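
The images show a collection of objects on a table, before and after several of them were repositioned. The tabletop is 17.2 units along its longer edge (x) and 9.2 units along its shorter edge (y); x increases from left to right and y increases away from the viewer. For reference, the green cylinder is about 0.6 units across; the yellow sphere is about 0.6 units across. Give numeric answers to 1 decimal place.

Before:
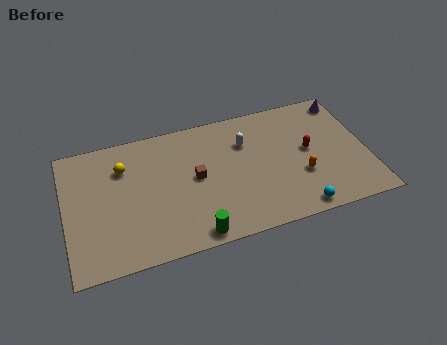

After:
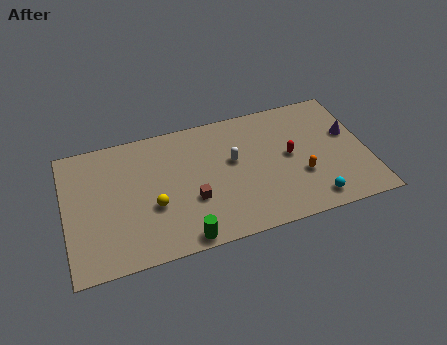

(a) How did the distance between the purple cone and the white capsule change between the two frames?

+0.5

The distance was about 6.2 in the first image and 6.7 in the second, so they moved 0.5 units further apart.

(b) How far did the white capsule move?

1.4

The white capsule was near (10.4, 6.5) before and (9.6, 5.4) after, so it travelled √(0.8² + 1.1²) ≈ 1.4 units.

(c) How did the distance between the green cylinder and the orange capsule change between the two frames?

+0.6

The distance was about 6.7 in the first image and 7.3 in the second, so they moved 0.6 units further apart.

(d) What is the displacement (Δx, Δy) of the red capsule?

(-1.1, -0.1)

The red capsule was at about (13.9, 4.9) and moved to about (12.8, 4.8).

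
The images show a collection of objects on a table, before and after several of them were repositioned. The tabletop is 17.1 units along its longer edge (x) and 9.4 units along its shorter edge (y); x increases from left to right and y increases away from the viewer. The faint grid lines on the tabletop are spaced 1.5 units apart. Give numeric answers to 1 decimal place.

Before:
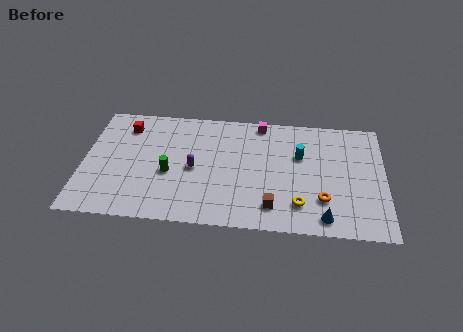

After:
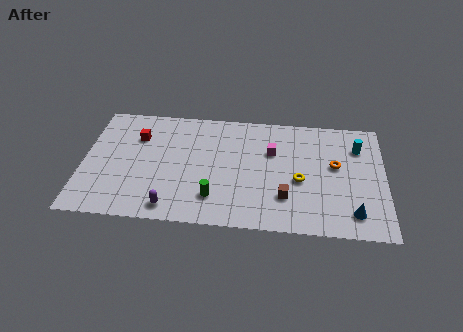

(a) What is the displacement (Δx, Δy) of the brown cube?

(0.7, 0.8)

The brown cube was at about (10.8, 1.8) and moved to about (11.5, 2.6).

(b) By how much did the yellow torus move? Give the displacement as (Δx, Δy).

(0.0, 1.9)

From the two frames, the yellow torus sits at roughly (12.3, 2.1) before and (12.3, 4.0) after.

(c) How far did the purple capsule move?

3.4

The purple capsule was near (6.3, 4.4) before and (5.1, 1.2) after, so it travelled √(1.2² + 3.2²) ≈ 3.4 units.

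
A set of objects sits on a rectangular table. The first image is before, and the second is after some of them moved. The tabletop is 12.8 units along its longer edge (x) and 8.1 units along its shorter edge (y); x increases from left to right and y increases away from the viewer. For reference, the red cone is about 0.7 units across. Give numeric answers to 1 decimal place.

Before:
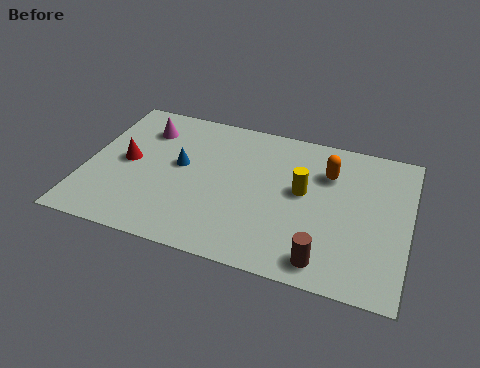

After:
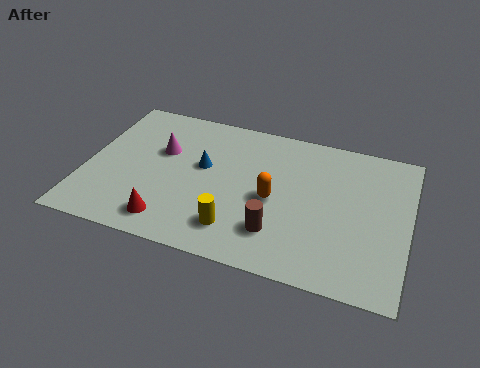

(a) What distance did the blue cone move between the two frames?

0.9

The blue cone moved from about (3.7, 4.5) to (4.6, 4.7), a distance of √(0.9² + 0.2²) ≈ 0.9.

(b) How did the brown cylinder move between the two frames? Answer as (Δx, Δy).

(-1.9, 0.9)

The brown cylinder started near (9.7, 1.1) and ended near (7.8, 2.0).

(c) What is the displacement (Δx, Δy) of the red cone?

(2.0, -2.8)

The red cone was at about (1.6, 4.1) and moved to about (3.6, 1.3).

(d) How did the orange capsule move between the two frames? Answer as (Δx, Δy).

(-2.0, -2.1)

The orange capsule started near (9.5, 5.8) and ended near (7.5, 3.7).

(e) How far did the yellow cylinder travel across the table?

3.7

The yellow cylinder moved from about (8.6, 4.5) to (6.2, 1.7), a distance of √(2.4² + 2.8²) ≈ 3.7.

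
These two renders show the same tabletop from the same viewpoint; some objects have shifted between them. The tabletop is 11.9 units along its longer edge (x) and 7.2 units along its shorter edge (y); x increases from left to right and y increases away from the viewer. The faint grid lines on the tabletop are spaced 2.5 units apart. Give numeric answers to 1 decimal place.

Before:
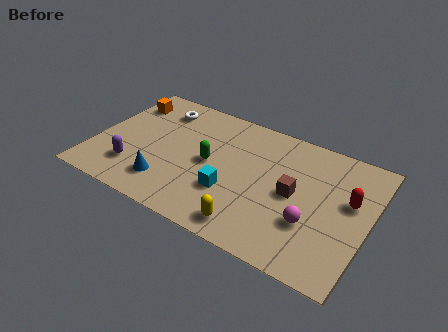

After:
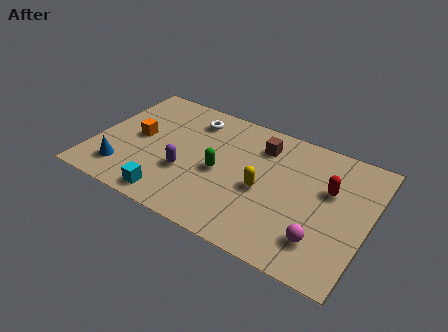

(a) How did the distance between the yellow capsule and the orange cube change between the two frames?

-2.2

The distance was about 7.8 in the first image and 5.6 in the second, so they moved 2.2 units closer together.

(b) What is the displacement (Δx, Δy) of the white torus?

(1.5, 0.0)

The white torus started near (2.4, 5.8) and ended near (3.9, 5.8).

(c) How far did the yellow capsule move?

2.2

From (7.2, 1.0) to (7.4, 3.2), the yellow capsule covered √(0.2² + 2.2²) ≈ 2.2 units.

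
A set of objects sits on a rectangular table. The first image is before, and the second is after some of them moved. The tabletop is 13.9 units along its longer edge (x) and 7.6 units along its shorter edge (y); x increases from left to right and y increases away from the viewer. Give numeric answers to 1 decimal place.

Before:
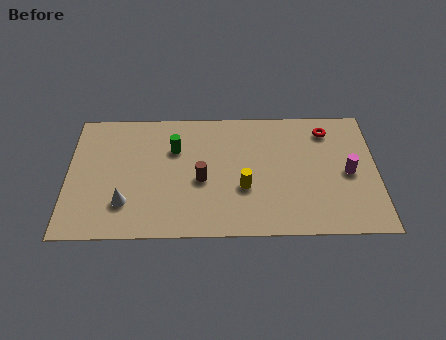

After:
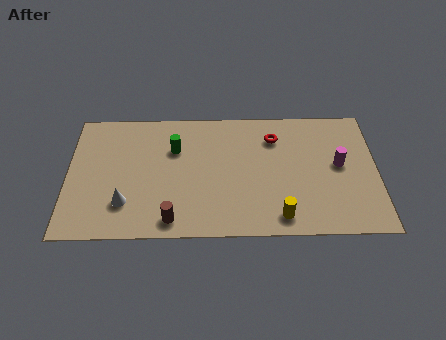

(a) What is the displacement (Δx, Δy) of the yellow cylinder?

(1.6, -1.7)

The yellow cylinder started near (7.9, 2.8) and ended near (9.5, 1.1).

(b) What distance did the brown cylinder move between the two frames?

2.6

From (6.0, 3.3) to (4.7, 1.0), the brown cylinder covered √(1.3² + 2.3²) ≈ 2.6 units.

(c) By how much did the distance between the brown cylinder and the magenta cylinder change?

+1.5

They were about 6.6 units apart before and 8.1 after — 1.5 units further apart.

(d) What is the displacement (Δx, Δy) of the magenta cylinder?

(-0.4, 0.5)

The magenta cylinder started near (12.6, 3.6) and ended near (12.2, 4.1).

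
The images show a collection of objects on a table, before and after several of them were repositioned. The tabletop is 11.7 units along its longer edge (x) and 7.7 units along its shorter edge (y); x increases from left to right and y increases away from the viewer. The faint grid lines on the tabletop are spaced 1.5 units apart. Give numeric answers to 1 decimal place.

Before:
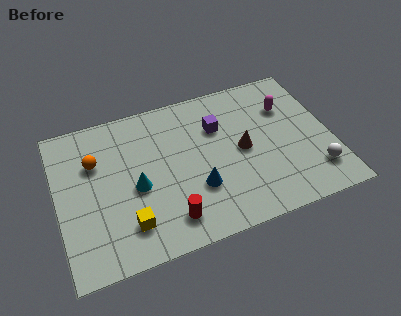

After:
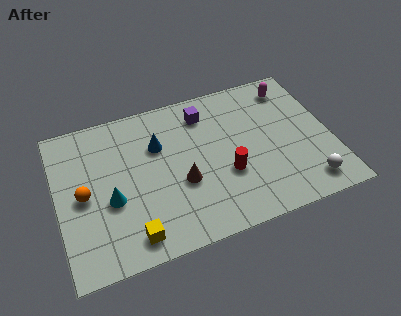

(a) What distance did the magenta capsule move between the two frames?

1.0

From (10.0, 5.4) to (10.3, 6.4), the magenta capsule covered √(0.3² + 1.0²) ≈ 1.0 units.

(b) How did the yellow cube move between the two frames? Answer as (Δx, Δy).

(0.1, -0.6)

From the two frames, the yellow cube sits at roughly (2.8, 1.7) before and (2.9, 1.1) after.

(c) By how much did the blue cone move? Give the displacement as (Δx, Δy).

(-1.4, 2.7)

From the two frames, the blue cone sits at roughly (5.8, 2.5) before and (4.4, 5.2) after.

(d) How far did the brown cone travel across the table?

2.8

From (7.9, 3.8) to (5.2, 3.0), the brown cone covered √(2.7² + 0.8²) ≈ 2.8 units.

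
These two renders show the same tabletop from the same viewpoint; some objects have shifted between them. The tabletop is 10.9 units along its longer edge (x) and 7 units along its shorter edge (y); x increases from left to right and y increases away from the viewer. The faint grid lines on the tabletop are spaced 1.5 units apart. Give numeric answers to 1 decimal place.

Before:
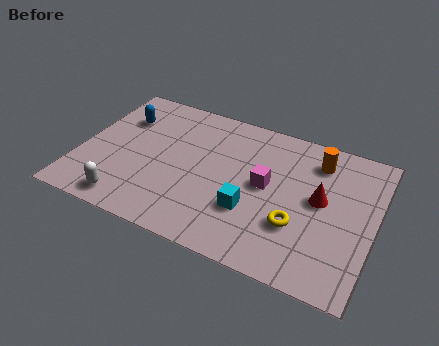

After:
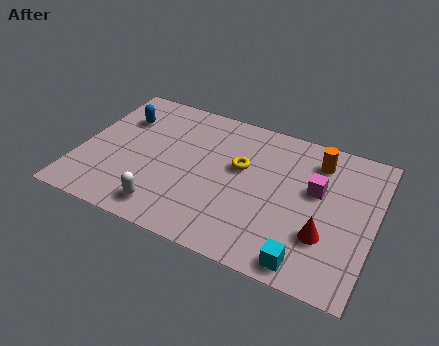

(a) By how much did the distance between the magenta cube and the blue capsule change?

+1.7

The distance was about 5.7 in the first image and 7.4 in the second, so they moved 1.7 units further apart.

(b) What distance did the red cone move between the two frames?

1.6

The red cone moved from about (8.9, 3.8) to (9.2, 2.2), a distance of √(0.3² + 1.6²) ≈ 1.6.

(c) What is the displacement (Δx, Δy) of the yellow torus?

(-2.3, 1.9)

The yellow torus was at about (8.2, 2.3) and moved to about (5.9, 4.2).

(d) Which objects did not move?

the blue capsule and the orange cylinder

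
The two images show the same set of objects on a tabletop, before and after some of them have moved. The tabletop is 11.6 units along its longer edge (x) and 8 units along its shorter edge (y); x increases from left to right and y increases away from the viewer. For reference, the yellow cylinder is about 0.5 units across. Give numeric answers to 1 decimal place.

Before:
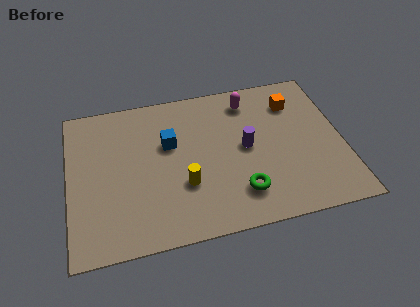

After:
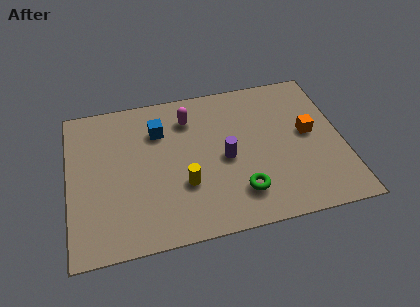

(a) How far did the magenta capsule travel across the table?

2.6

The magenta capsule moved from about (7.8, 6.6) to (5.2, 6.2), a distance of √(2.6² + 0.4²) ≈ 2.6.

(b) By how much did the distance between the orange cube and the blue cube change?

+1.0

Before: roughly 5.5 units apart; after: 6.5. That's 1.0 units further apart.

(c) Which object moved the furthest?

the magenta capsule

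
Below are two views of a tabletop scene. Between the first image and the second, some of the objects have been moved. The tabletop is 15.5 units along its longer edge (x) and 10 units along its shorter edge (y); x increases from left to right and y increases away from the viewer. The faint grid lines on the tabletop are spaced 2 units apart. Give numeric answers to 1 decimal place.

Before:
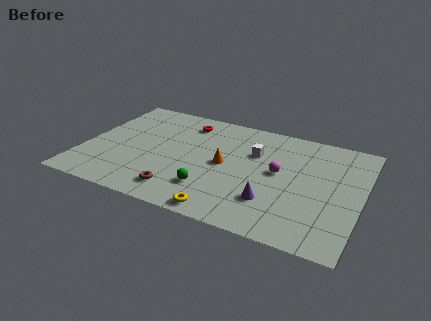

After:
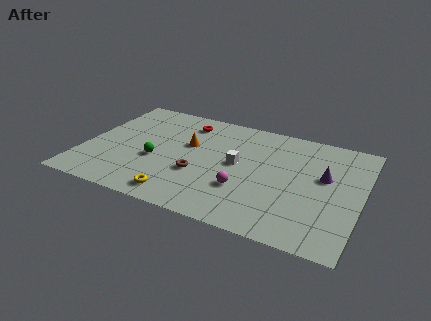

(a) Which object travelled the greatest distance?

the purple cone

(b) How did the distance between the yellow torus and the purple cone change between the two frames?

+5.9

The distance was about 3.0 in the first image and 8.9 in the second, so they moved 5.9 units further apart.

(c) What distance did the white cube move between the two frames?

1.6

The white cube moved from about (9.4, 6.7) to (8.6, 5.3), a distance of √(0.8² + 1.4²) ≈ 1.6.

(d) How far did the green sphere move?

3.6

From (7.4, 2.5) to (4.1, 4.0), the green sphere covered √(3.3² + 1.5²) ≈ 3.6 units.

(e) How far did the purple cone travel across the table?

4.1

The purple cone moved from about (10.8, 2.7) to (13.4, 5.9), a distance of √(2.6² + 3.2²) ≈ 4.1.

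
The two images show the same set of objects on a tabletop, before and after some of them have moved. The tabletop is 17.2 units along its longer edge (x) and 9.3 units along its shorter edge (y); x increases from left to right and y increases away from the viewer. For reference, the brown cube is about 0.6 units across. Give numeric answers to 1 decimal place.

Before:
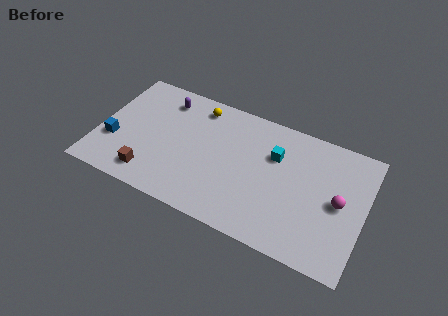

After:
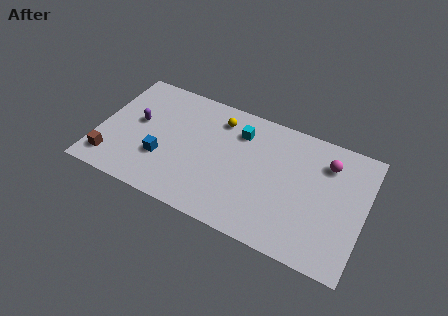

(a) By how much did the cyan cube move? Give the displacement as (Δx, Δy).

(-2.4, 0.8)

The cyan cube started near (11.3, 6.3) and ended near (8.9, 7.1).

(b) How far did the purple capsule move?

2.8

From (3.9, 7.6) to (2.4, 5.2), the purple capsule covered √(1.5² + 2.4²) ≈ 2.8 units.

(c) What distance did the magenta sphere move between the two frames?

2.7

The magenta sphere was near (15.6, 4.6) before and (14.6, 7.1) after, so it travelled √(1.0² + 2.5²) ≈ 2.7 units.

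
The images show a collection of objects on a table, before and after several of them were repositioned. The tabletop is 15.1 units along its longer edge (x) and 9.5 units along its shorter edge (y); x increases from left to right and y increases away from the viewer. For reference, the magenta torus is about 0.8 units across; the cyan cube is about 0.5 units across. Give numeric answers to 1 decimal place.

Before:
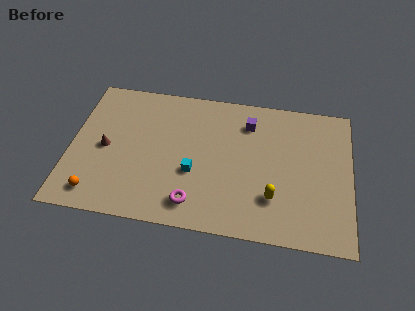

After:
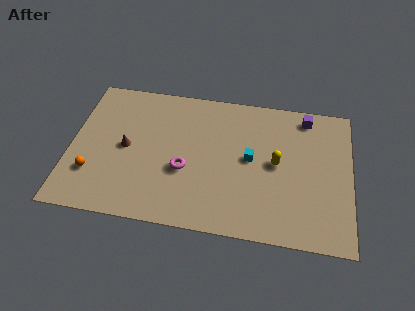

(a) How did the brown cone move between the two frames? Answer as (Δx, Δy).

(1.1, 0.2)

The brown cone started near (1.9, 4.5) and ended near (3.0, 4.7).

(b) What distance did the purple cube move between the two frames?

3.2

From (9.5, 7.4) to (12.6, 8.3), the purple cube covered √(3.1² + 0.9²) ≈ 3.2 units.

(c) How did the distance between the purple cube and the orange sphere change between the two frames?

+2.7

Before: roughly 9.9 units apart; after: 12.6. That's 2.7 units further apart.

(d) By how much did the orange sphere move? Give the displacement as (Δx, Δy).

(-0.3, 1.3)

The orange sphere started near (1.6, 1.4) and ended near (1.3, 2.7).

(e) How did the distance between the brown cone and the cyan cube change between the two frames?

+1.8

They were about 4.9 units apart before and 6.7 after — 1.8 units further apart.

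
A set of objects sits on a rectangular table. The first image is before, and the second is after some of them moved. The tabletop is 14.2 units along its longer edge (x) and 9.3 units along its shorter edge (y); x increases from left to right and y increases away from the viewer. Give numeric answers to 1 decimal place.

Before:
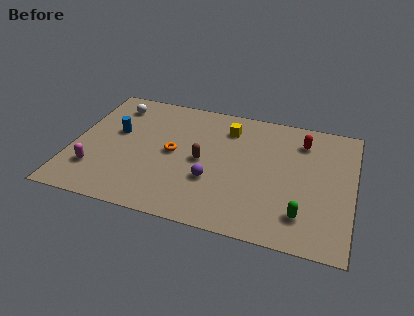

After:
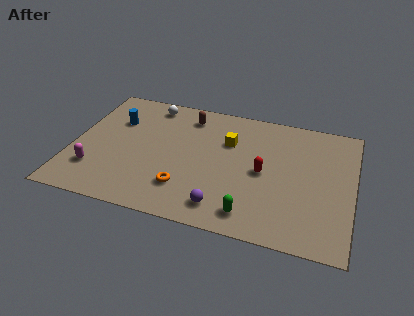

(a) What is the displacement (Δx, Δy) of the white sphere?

(1.8, 0.5)

The white sphere started near (1.8, 7.6) and ended near (3.6, 8.1).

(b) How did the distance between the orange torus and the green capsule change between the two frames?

-3.7

Before: roughly 7.2 units apart; after: 3.5. That's 3.7 units closer together.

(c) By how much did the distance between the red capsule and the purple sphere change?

-2.4

Before: roughly 5.9 units apart; after: 3.5. That's 2.4 units closer together.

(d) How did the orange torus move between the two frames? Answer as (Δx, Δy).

(0.8, -2.4)

From the two frames, the orange torus sits at roughly (5.1, 4.7) before and (5.9, 2.3) after.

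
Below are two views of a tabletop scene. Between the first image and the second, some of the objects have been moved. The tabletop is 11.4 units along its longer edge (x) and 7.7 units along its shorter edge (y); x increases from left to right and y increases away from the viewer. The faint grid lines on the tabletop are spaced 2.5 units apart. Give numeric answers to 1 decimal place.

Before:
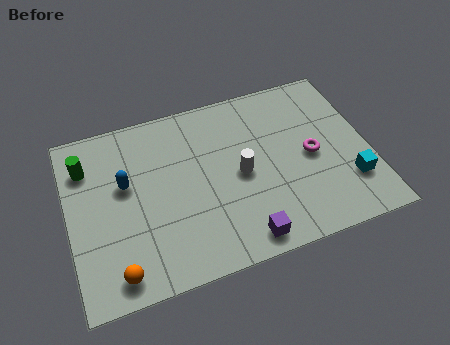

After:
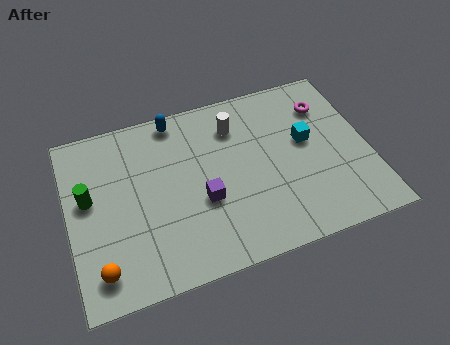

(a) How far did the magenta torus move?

2.2

The magenta torus was near (9.2, 3.7) before and (10.0, 5.8) after, so it travelled √(0.8² + 2.1²) ≈ 2.2 units.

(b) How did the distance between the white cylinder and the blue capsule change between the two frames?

-2.0

They were about 4.4 units apart before and 2.4 after — 2.0 units closer together.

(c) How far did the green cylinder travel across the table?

1.4

The green cylinder moved from about (0.8, 5.8) to (0.8, 4.4), a distance of √(0.0² + 1.4²) ≈ 1.4.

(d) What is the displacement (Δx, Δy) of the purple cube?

(-1.3, 2.1)

From the two frames, the purple cube sits at roughly (6.3, 0.9) before and (5.0, 3.0) after.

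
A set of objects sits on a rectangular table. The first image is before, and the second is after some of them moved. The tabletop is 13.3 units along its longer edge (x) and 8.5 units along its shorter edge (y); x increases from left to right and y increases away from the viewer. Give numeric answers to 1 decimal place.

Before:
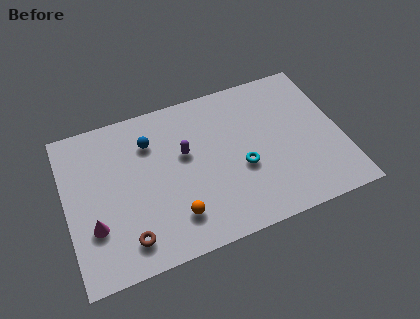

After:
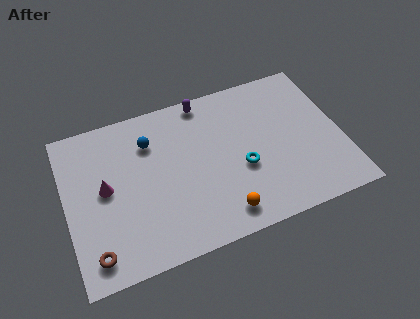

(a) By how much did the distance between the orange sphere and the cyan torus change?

-1.3

Before: roughly 3.7 units apart; after: 2.4. That's 1.3 units closer together.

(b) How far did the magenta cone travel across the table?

1.9

From (1.2, 2.7) to (1.9, 4.5), the magenta cone covered √(0.7² + 1.8²) ≈ 1.9 units.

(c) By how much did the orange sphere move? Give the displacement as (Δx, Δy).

(2.2, -0.6)

From the two frames, the orange sphere sits at roughly (5.0, 1.9) before and (7.2, 1.3) after.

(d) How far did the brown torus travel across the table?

1.6

The brown torus moved from about (2.7, 1.5) to (1.1, 1.3), a distance of √(1.6² + 0.2²) ≈ 1.6.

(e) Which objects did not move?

the blue sphere and the cyan torus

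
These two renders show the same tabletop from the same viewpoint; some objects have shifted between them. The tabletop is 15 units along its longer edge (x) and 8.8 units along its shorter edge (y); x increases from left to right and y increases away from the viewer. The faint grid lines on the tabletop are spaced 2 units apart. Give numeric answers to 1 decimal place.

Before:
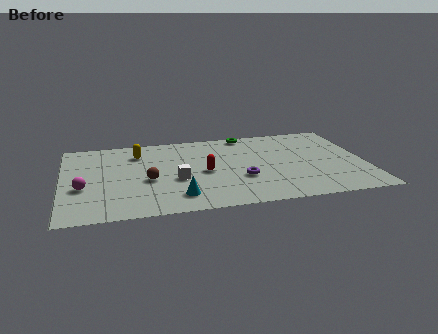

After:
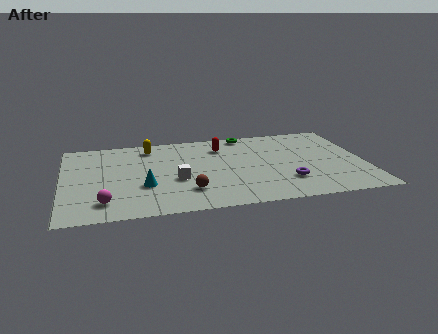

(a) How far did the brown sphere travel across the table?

2.4

The brown sphere was near (4.2, 3.7) before and (6.1, 2.2) after, so it travelled √(1.9² + 1.5²) ≈ 2.4 units.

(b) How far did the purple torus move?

2.3

The purple torus was near (8.8, 3.1) before and (11.0, 2.4) after, so it travelled √(2.2² + 0.7²) ≈ 2.3 units.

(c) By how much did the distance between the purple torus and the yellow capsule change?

+2.1

The distance was about 6.2 in the first image and 8.3 in the second, so they moved 2.1 units further apart.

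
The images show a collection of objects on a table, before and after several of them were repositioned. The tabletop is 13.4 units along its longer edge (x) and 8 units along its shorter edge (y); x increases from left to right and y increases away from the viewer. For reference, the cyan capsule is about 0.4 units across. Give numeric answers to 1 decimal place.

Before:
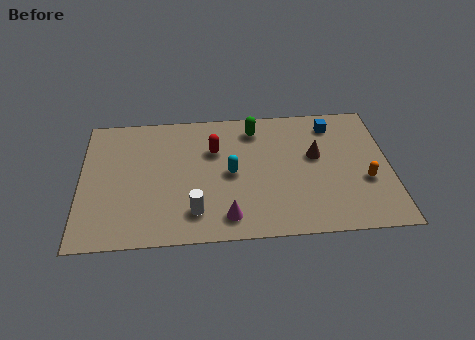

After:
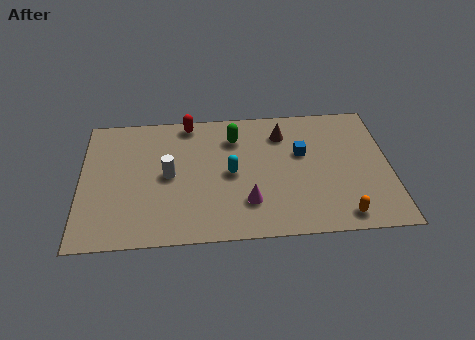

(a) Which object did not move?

the cyan capsule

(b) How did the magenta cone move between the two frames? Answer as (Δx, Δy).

(0.9, 0.8)

The magenta cone started near (6.3, 1.3) and ended near (7.2, 2.1).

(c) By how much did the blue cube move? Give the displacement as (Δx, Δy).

(-1.4, -1.7)

The blue cube started near (11.0, 6.6) and ended near (9.6, 4.9).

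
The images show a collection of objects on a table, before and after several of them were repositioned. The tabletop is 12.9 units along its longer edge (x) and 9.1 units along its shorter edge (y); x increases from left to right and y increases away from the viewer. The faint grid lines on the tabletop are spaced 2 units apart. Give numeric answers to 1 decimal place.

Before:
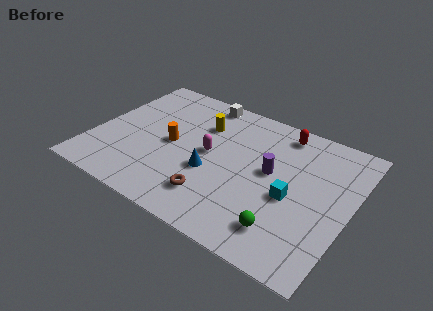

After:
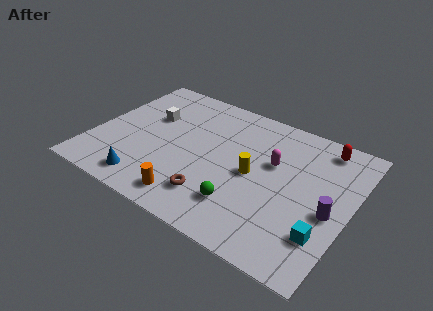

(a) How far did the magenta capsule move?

3.2

The magenta capsule was near (5.8, 4.7) before and (8.9, 5.6) after, so it travelled √(3.1² + 0.9²) ≈ 3.2 units.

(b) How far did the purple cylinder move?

3.3

The purple cylinder moved from about (8.9, 5.0) to (12.0, 3.9), a distance of √(3.1² + 1.1²) ≈ 3.3.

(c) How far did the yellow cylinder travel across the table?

3.7

From (5.1, 6.5) to (8.1, 4.4), the yellow cylinder covered √(3.0² + 2.1²) ≈ 3.7 units.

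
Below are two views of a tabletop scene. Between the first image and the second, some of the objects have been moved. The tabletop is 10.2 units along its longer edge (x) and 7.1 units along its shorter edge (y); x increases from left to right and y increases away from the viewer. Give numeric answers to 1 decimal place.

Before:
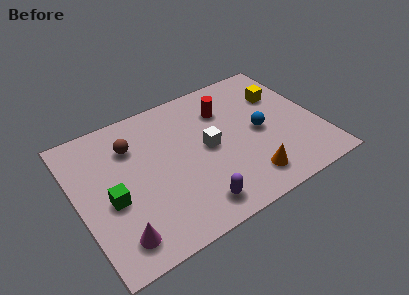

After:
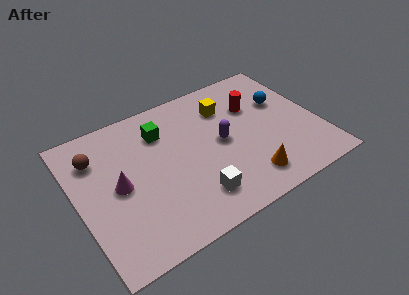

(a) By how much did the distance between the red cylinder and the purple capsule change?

-2.6

The distance was about 4.6 in the first image and 2.0 in the second, so they moved 2.6 units closer together.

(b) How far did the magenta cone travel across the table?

2.3

The magenta cone was near (1.3, 1.2) before and (1.7, 3.5) after, so it travelled √(0.4² + 2.3²) ≈ 2.3 units.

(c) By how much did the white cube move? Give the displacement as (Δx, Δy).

(-0.9, -2.1)

The white cube was at about (5.5, 3.6) and moved to about (4.6, 1.5).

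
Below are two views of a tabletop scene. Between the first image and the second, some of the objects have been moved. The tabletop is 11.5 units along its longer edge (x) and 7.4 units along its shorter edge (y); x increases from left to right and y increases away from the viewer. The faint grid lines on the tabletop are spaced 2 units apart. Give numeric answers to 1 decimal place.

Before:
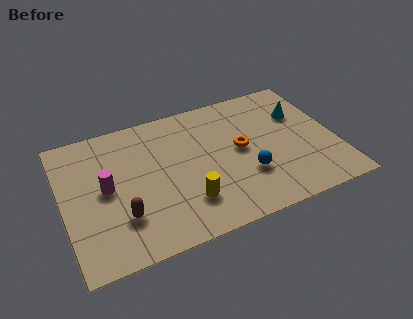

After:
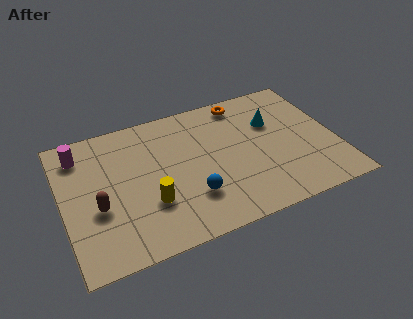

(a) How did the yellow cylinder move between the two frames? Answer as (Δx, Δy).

(-1.5, 0.5)

The yellow cylinder was at about (5.0, 1.9) and moved to about (3.5, 2.4).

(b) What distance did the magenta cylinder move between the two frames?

2.4

From (1.8, 3.8) to (0.9, 6.0), the magenta cylinder covered √(0.9² + 2.2²) ≈ 2.4 units.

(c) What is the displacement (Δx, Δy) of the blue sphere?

(-2.4, -0.3)

The blue sphere started near (7.6, 2.4) and ended near (5.2, 2.1).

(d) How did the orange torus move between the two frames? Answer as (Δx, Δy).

(0.4, 2.6)

The orange torus was at about (7.5, 3.9) and moved to about (7.9, 6.5).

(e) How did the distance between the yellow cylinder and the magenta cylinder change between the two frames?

+0.7

Before: roughly 3.7 units apart; after: 4.4. That's 0.7 units further apart.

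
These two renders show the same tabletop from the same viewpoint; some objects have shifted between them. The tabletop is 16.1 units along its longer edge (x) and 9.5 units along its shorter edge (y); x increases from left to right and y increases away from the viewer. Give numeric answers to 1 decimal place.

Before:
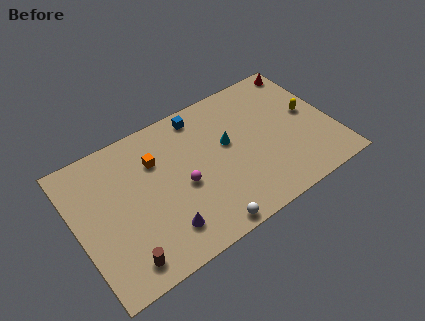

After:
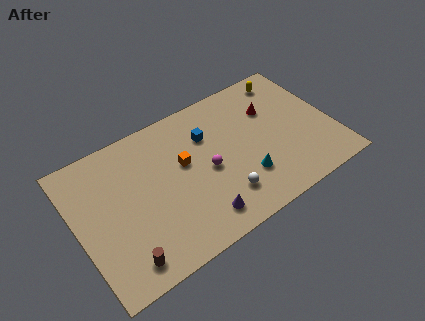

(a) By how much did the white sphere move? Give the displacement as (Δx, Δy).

(1.4, 1.4)

The white sphere started near (7.3, 0.8) and ended near (8.7, 2.2).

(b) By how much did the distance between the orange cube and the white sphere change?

-2.4

The distance was about 6.3 in the first image and 3.9 in the second, so they moved 2.4 units closer together.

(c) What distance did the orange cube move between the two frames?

1.9

The orange cube was near (5.2, 6.7) before and (6.8, 5.6) after, so it travelled √(1.6² + 1.1²) ≈ 1.9 units.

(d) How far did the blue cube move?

1.6

From (8.3, 8.3) to (8.5, 6.7), the blue cube covered √(0.2² + 1.6²) ≈ 1.6 units.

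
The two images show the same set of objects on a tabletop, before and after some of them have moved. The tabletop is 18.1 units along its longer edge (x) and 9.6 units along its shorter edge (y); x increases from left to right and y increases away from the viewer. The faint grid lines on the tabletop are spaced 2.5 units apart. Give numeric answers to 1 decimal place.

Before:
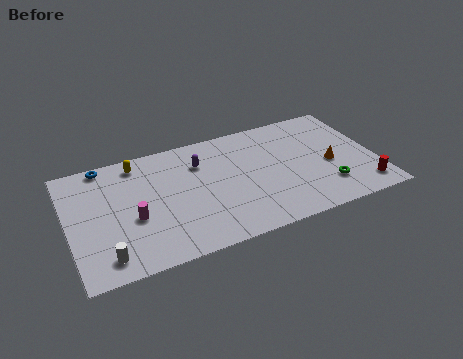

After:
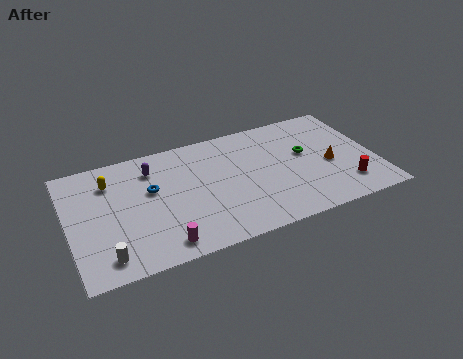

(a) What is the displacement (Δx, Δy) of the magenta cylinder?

(1.4, -2.6)

From the two frames, the magenta cylinder sits at roughly (3.7, 3.9) before and (5.1, 1.3) after.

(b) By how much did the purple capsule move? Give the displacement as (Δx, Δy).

(-2.8, 0.5)

The purple capsule was at about (7.9, 7.0) and moved to about (5.1, 7.5).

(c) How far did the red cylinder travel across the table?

1.1

The red cylinder was near (17.1, 1.6) before and (16.1, 2.1) after, so it travelled √(1.0² + 0.5²) ≈ 1.1 units.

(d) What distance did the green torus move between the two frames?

3.3

The green torus was near (15.0, 2.4) before and (14.1, 5.6) after, so it travelled √(0.9² + 3.2²) ≈ 3.3 units.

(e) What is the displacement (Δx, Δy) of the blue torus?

(2.5, -3.0)

From the two frames, the blue torus sits at roughly (2.4, 8.8) before and (4.9, 5.8) after.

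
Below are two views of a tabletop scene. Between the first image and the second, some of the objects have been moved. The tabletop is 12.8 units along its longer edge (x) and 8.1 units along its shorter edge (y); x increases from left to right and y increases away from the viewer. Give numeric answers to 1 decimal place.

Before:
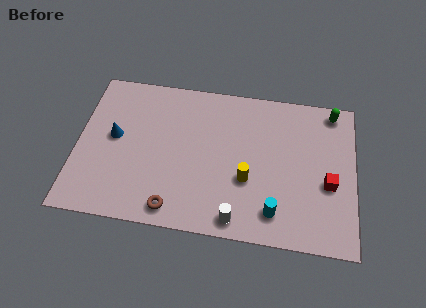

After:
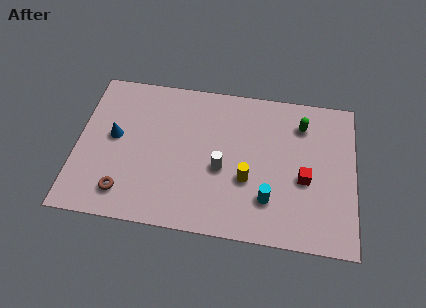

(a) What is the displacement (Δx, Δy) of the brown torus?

(-2.3, 0.5)

The brown torus started near (4.6, 1.0) and ended near (2.3, 1.5).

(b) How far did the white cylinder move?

2.6

The white cylinder was near (7.5, 0.9) before and (6.7, 3.4) after, so it travelled √(0.8² + 2.5²) ≈ 2.6 units.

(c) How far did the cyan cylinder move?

0.7

The cyan cylinder moved from about (9.2, 1.5) to (8.9, 2.1), a distance of √(0.3² + 0.6²) ≈ 0.7.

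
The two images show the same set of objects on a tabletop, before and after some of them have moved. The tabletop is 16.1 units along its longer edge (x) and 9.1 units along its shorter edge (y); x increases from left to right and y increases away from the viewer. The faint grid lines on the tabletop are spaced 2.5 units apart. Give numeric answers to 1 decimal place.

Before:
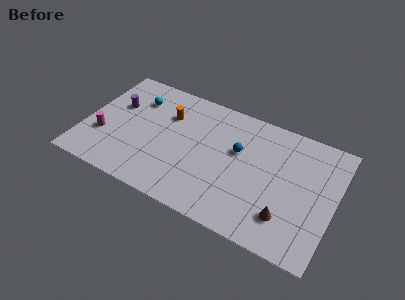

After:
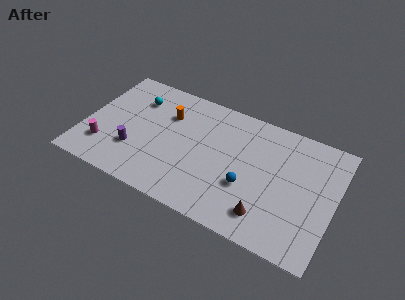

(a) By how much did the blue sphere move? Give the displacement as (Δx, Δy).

(0.9, -2.3)

From the two frames, the blue sphere sits at roughly (9.8, 5.6) before and (10.7, 3.3) after.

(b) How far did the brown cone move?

1.3

From (13.3, 2.2) to (12.1, 1.8), the brown cone covered √(1.2² + 0.4²) ≈ 1.3 units.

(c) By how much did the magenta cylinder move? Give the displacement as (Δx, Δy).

(0.2, -0.8)

The magenta cylinder was at about (1.3, 3.1) and moved to about (1.5, 2.3).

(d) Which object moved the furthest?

the purple cylinder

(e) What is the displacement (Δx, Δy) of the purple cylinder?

(1.6, -3.0)

The purple cylinder was at about (1.8, 5.8) and moved to about (3.4, 2.8).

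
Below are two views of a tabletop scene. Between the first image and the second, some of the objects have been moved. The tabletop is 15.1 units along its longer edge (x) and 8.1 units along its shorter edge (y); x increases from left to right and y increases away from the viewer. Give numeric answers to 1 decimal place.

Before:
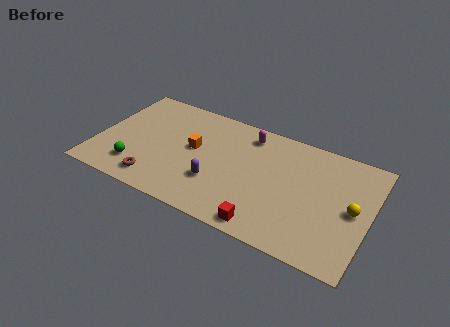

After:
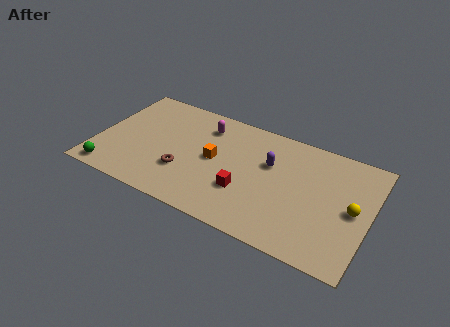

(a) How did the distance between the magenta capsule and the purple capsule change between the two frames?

-0.4

Before: roughly 4.4 units apart; after: 4.0. That's 0.4 units closer together.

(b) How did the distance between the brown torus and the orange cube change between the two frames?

-1.4

The distance was about 3.6 in the first image and 2.2 in the second, so they moved 1.4 units closer together.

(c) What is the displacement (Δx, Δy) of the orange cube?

(1.2, -0.3)

From the two frames, the orange cube sits at roughly (5.3, 4.5) before and (6.5, 4.2) after.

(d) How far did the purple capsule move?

3.7

The purple capsule was near (6.8, 2.6) before and (9.5, 5.2) after, so it travelled √(2.7² + 2.6²) ≈ 3.7 units.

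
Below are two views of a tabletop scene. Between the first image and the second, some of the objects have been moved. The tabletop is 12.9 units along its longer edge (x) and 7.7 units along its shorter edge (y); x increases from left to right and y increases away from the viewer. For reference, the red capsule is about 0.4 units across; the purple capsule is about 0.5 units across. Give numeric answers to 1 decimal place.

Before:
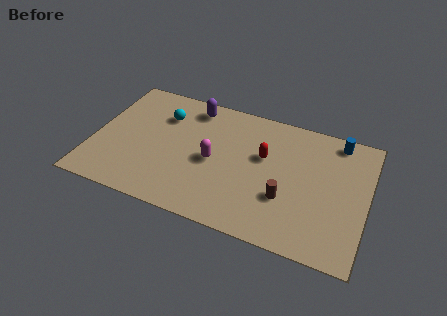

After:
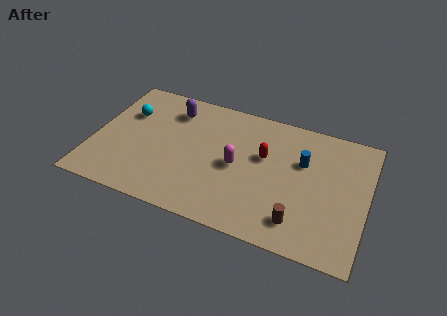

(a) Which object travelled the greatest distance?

the blue cylinder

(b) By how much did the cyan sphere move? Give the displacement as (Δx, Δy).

(-1.7, -0.4)

From the two frames, the cyan sphere sits at roughly (3.1, 5.6) before and (1.4, 5.2) after.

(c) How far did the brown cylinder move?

1.3

From (9.2, 2.6) to (9.9, 1.5), the brown cylinder covered √(0.7² + 1.1²) ≈ 1.3 units.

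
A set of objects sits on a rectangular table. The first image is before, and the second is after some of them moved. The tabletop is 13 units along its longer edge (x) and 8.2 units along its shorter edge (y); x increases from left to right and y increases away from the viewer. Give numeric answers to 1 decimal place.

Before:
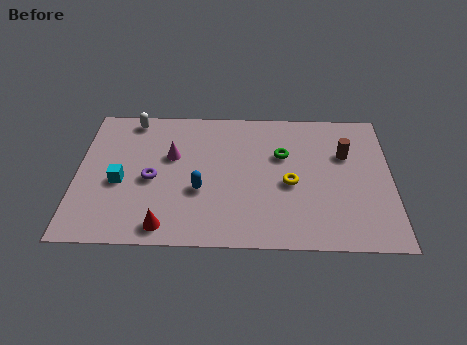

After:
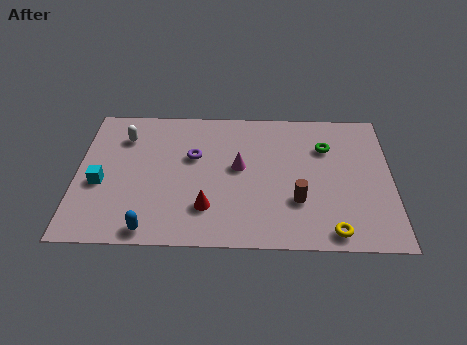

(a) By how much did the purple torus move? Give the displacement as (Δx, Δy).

(1.7, 1.4)

The purple torus started near (3.1, 3.7) and ended near (4.8, 5.1).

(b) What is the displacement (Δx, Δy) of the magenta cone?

(2.8, -0.6)

The magenta cone started near (3.9, 5.1) and ended near (6.7, 4.5).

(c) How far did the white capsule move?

1.1

From (2.2, 7.3) to (1.9, 6.2), the white capsule covered √(0.3² + 1.1²) ≈ 1.1 units.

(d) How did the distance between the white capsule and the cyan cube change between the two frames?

-0.9

They were about 3.8 units apart before and 2.9 after — 0.9 units closer together.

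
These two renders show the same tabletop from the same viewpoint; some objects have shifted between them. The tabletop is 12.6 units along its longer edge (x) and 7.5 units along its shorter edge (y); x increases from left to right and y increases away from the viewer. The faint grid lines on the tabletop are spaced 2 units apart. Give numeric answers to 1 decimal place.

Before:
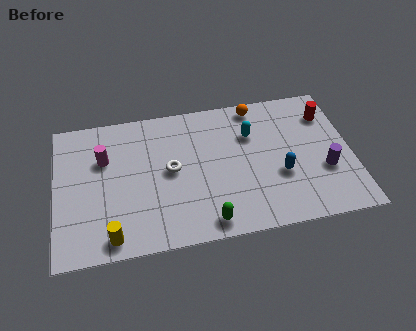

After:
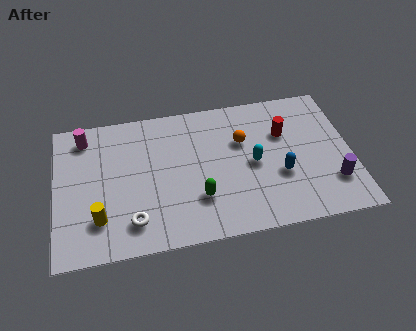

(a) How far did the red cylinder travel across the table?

2.0

From (11.7, 5.7) to (9.8, 5.0), the red cylinder covered √(1.9² + 0.7²) ≈ 2.0 units.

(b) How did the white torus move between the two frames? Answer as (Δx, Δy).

(-1.7, -2.4)

The white torus started near (4.9, 3.9) and ended near (3.2, 1.5).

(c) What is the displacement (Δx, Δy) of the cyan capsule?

(0.0, -1.6)

From the two frames, the cyan capsule sits at roughly (8.4, 5.2) before and (8.4, 3.6) after.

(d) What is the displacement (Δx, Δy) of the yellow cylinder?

(-0.5, 1.0)

The yellow cylinder was at about (2.3, 0.9) and moved to about (1.8, 1.9).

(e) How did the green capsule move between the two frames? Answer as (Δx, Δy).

(-0.3, 1.3)

The green capsule was at about (6.3, 0.9) and moved to about (6.0, 2.2).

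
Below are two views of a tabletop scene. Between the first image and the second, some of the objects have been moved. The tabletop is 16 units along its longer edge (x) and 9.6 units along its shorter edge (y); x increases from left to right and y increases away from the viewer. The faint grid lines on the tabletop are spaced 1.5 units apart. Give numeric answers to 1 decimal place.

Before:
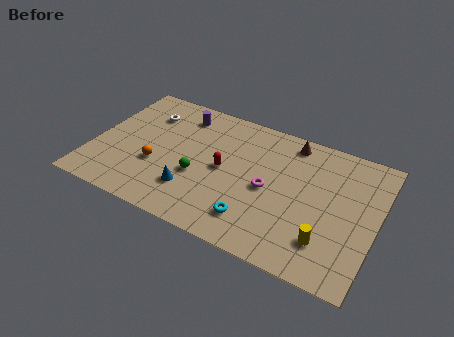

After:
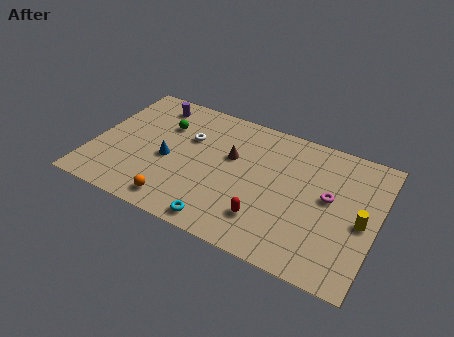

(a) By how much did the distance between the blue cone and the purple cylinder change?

-1.4

Before: roughly 5.6 units apart; after: 4.2. That's 1.4 units closer together.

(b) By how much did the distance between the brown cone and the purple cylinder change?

-0.9

The distance was about 6.3 in the first image and 5.4 in the second, so they moved 0.9 units closer together.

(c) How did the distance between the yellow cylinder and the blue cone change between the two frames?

+3.3

The distance was about 7.6 in the first image and 10.9 in the second, so they moved 3.3 units further apart.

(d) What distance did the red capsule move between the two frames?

3.7

The red capsule was near (7.4, 4.8) before and (10.1, 2.3) after, so it travelled √(2.7² + 2.5²) ≈ 3.7 units.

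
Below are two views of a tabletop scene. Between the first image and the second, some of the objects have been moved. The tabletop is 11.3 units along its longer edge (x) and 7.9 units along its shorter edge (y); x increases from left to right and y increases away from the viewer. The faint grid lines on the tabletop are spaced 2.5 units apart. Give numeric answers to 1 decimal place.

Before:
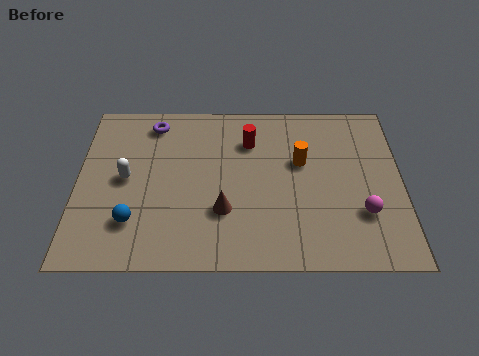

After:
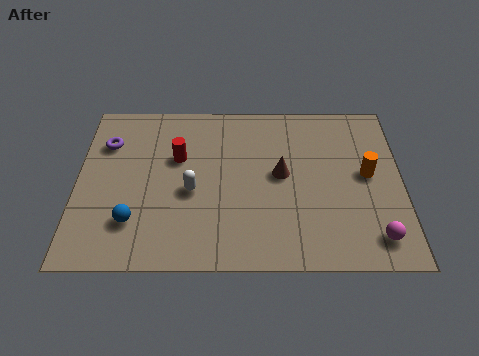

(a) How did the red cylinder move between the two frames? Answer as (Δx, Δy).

(-2.5, -0.8)

From the two frames, the red cylinder sits at roughly (6.0, 5.8) before and (3.5, 5.0) after.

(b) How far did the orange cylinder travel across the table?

2.4

The orange cylinder was near (7.8, 4.8) before and (10.1, 4.2) after, so it travelled √(2.3² + 0.6²) ≈ 2.4 units.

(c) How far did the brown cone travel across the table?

2.6

The brown cone moved from about (5.1, 2.5) to (7.1, 4.2), a distance of √(2.0² + 1.7²) ≈ 2.6.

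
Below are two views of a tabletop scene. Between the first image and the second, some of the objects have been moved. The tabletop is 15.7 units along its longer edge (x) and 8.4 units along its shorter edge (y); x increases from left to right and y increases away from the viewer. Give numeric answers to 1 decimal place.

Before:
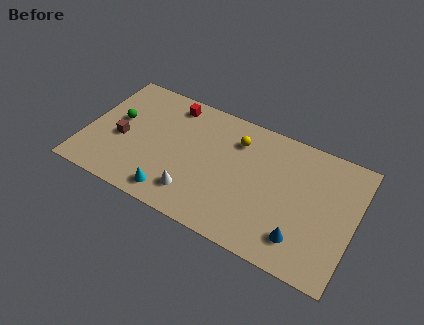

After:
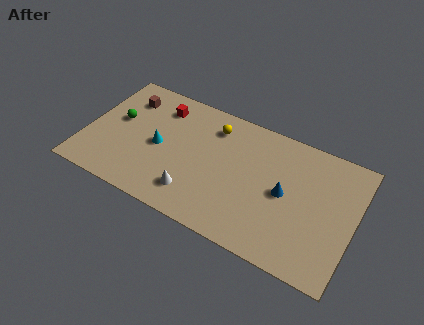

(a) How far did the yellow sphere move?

1.4

The yellow sphere moved from about (8.6, 6.4) to (7.2, 6.7), a distance of √(1.4² + 0.3²) ≈ 1.4.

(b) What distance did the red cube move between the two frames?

0.8

The red cube moved from about (4.6, 7.2) to (4.0, 6.7), a distance of √(0.6² + 0.5²) ≈ 0.8.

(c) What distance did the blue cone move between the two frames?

2.7

The blue cone moved from about (12.9, 1.8) to (11.7, 4.2), a distance of √(1.2² + 2.4²) ≈ 2.7.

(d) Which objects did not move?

the green sphere and the white cone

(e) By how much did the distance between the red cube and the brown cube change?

-2.4

They were about 4.4 units apart before and 2.0 after — 2.4 units closer together.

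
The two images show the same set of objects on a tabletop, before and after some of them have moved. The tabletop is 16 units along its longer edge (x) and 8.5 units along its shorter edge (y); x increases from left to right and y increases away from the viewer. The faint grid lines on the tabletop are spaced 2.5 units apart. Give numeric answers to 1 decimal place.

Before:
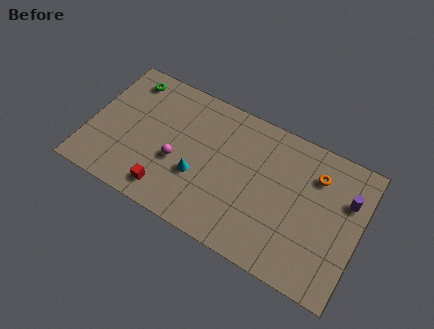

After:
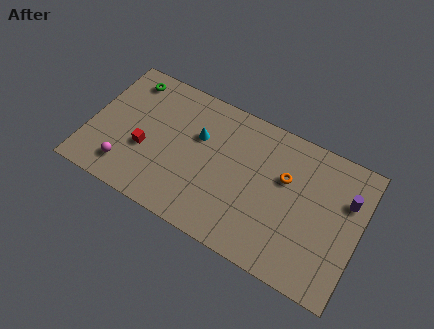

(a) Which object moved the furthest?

the magenta sphere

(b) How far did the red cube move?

2.5

The red cube was near (5.0, 1.4) before and (3.4, 3.3) after, so it travelled √(1.6² + 1.9²) ≈ 2.5 units.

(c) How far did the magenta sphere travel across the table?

3.3

The magenta sphere moved from about (5.3, 3.4) to (2.5, 1.7), a distance of √(2.8² + 1.7²) ≈ 3.3.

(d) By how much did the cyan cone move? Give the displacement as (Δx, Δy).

(-0.3, 2.4)

From the two frames, the cyan cone sits at roughly (6.6, 3.1) before and (6.3, 5.5) after.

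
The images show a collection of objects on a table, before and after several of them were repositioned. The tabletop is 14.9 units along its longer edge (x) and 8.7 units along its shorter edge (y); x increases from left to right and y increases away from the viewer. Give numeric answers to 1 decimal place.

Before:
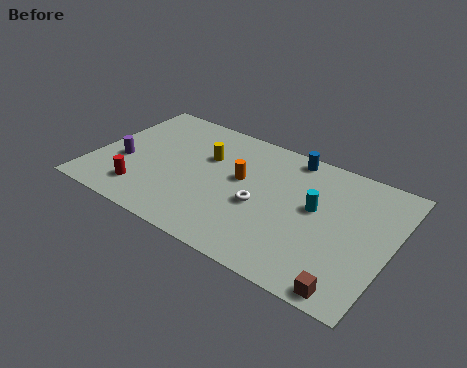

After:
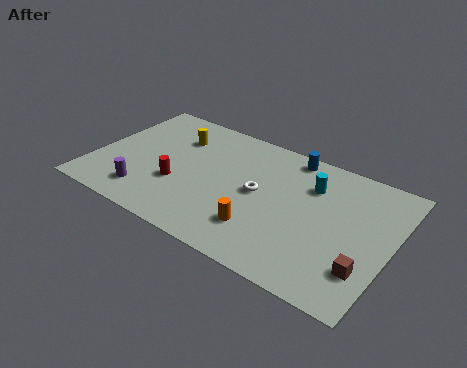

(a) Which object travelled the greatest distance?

the orange cylinder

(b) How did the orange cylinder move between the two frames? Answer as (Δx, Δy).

(1.5, -2.8)

The orange cylinder started near (7.3, 5.0) and ended near (8.8, 2.2).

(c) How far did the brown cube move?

1.6

The brown cube moved from about (13.4, 0.8) to (13.9, 2.3), a distance of √(0.5² + 1.5²) ≈ 1.6.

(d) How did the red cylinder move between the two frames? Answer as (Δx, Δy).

(1.6, 1.3)

The red cylinder was at about (2.8, 1.8) and moved to about (4.4, 3.1).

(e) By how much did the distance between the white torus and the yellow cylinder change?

+1.3

Before: roughly 3.7 units apart; after: 5.0. That's 1.3 units further apart.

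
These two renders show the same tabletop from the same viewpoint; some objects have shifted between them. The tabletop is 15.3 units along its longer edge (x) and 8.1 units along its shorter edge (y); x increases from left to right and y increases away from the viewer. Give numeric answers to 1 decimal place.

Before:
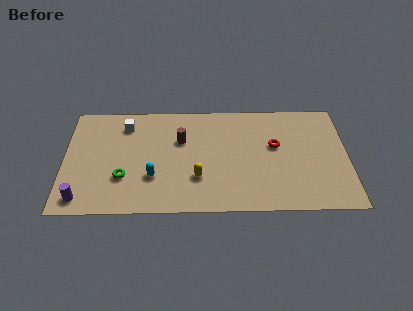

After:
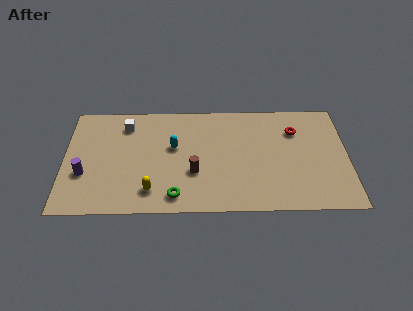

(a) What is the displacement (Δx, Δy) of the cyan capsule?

(1.1, 2.2)

The cyan capsule was at about (4.8, 2.6) and moved to about (5.9, 4.8).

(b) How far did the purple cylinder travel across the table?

1.8

The purple cylinder moved from about (1.0, 1.1) to (1.1, 2.9), a distance of √(0.1² + 1.8²) ≈ 1.8.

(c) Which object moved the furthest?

the green torus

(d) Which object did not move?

the white cube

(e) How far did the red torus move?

1.6

From (11.4, 4.8) to (12.5, 5.9), the red torus covered √(1.1² + 1.1²) ≈ 1.6 units.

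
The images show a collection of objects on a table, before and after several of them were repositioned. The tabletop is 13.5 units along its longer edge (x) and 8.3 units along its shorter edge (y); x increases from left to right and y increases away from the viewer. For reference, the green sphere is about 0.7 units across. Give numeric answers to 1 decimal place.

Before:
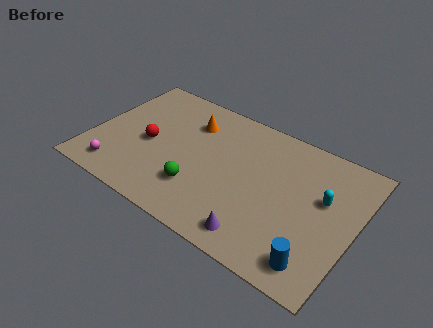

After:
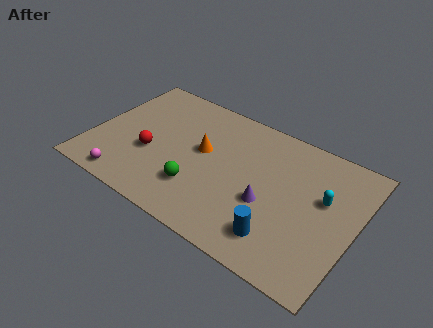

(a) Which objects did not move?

the cyan capsule and the green sphere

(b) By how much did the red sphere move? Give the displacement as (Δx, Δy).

(0.2, -0.6)

The red sphere started near (2.9, 3.8) and ended near (3.1, 3.2).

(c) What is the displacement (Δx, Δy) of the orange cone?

(0.9, -1.5)

From the two frames, the orange cone sits at roughly (4.7, 6.2) before and (5.6, 4.7) after.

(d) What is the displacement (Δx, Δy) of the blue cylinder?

(-1.9, 0.4)

The blue cylinder was at about (12.0, 1.3) and moved to about (10.1, 1.7).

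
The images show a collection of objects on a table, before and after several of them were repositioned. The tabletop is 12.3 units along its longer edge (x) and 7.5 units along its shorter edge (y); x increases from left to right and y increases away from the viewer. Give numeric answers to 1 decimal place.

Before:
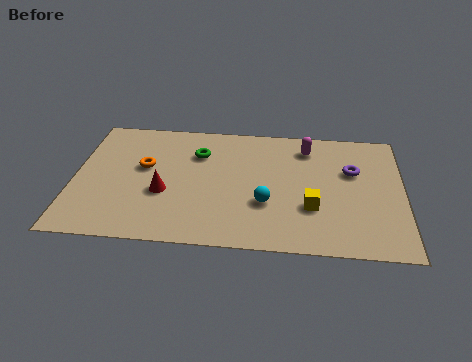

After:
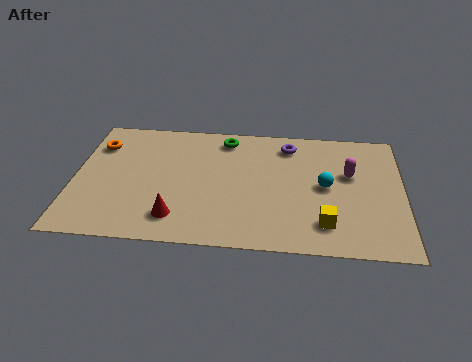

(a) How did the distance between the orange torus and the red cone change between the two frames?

+3.4

Before: roughly 1.7 units apart; after: 5.1. That's 3.4 units further apart.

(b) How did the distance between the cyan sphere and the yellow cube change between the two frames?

+0.5

They were about 1.7 units apart before and 2.2 after — 0.5 units further apart.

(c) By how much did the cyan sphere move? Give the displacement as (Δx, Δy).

(2.2, 1.2)

From the two frames, the cyan sphere sits at roughly (7.2, 2.6) before and (9.4, 3.8) after.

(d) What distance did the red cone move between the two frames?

1.5

The red cone moved from about (3.4, 2.9) to (3.9, 1.5), a distance of √(0.5² + 1.4²) ≈ 1.5.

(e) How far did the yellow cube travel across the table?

1.0

The yellow cube moved from about (8.9, 2.5) to (9.4, 1.6), a distance of √(0.5² + 0.9²) ≈ 1.0.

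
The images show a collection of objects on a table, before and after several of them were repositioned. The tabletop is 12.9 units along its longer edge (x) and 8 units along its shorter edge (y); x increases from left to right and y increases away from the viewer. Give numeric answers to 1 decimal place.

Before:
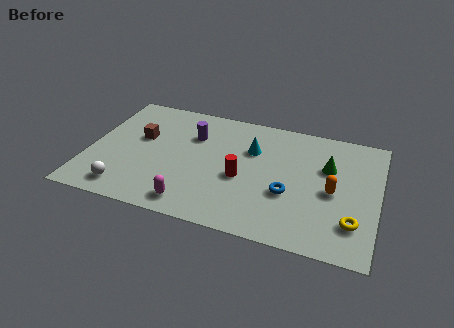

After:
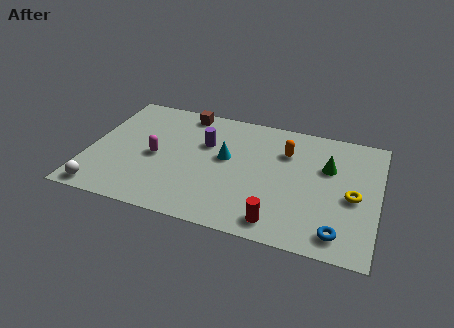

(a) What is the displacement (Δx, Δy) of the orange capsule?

(-2.2, 2.0)

From the two frames, the orange capsule sits at roughly (10.9, 3.7) before and (8.7, 5.7) after.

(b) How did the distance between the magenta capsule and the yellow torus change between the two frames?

+1.7

Before: roughly 7.1 units apart; after: 8.8. That's 1.7 units further apart.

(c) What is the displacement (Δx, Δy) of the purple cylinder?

(0.6, -0.4)

From the two frames, the purple cylinder sits at roughly (4.5, 5.6) before and (5.1, 5.2) after.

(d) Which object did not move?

the green cone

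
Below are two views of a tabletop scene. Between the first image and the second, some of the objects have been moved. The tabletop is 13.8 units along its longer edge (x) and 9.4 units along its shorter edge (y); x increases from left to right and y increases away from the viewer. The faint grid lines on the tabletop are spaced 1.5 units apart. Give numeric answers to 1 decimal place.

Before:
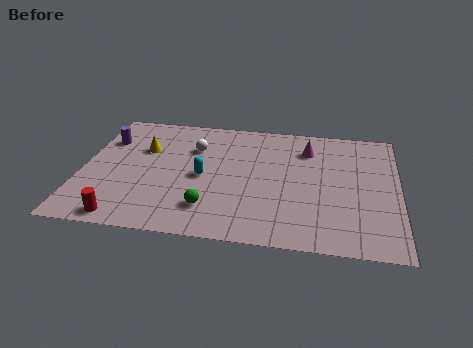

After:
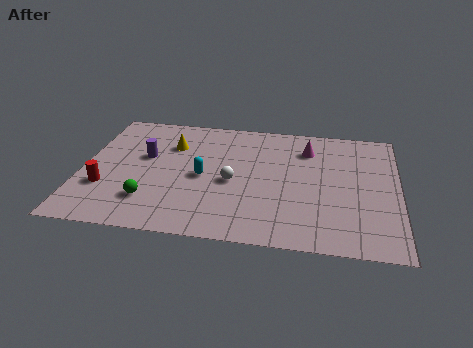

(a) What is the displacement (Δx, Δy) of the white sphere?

(1.8, -2.4)

The white sphere started near (4.8, 6.6) and ended near (6.6, 4.2).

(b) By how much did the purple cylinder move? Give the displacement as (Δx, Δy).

(1.8, -1.1)

The purple cylinder started near (0.9, 6.7) and ended near (2.7, 5.6).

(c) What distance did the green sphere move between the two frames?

2.6

The green sphere was near (5.7, 2.1) before and (3.1, 2.3) after, so it travelled √(2.6² + 0.2²) ≈ 2.6 units.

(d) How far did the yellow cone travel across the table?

1.3

The yellow cone moved from about (2.6, 6.2) to (3.8, 6.7), a distance of √(1.2² + 0.5²) ≈ 1.3.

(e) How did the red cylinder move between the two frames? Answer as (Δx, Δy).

(-1.0, 2.1)

The red cylinder was at about (2.1, 0.9) and moved to about (1.1, 3.0).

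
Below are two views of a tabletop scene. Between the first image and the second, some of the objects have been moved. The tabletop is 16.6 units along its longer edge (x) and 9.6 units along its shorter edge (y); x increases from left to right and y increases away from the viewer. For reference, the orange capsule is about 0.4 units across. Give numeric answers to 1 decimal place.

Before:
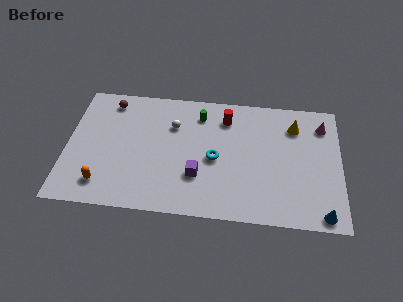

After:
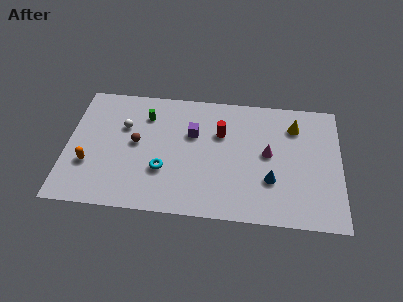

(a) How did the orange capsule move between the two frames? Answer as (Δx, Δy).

(-0.9, 1.4)

The orange capsule was at about (2.3, 1.8) and moved to about (1.4, 3.2).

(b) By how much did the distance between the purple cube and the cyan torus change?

+1.7

The distance was about 1.7 in the first image and 3.4 in the second, so they moved 1.7 units further apart.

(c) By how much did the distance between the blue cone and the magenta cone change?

-4.7

Before: roughly 6.7 units apart; after: 2.0. That's 4.7 units closer together.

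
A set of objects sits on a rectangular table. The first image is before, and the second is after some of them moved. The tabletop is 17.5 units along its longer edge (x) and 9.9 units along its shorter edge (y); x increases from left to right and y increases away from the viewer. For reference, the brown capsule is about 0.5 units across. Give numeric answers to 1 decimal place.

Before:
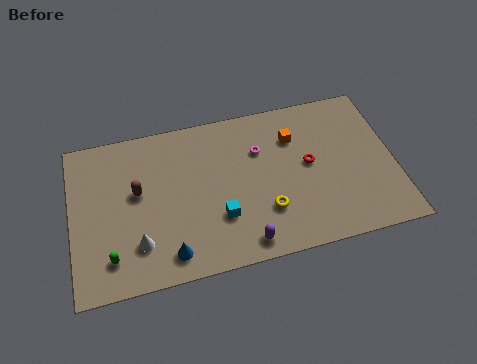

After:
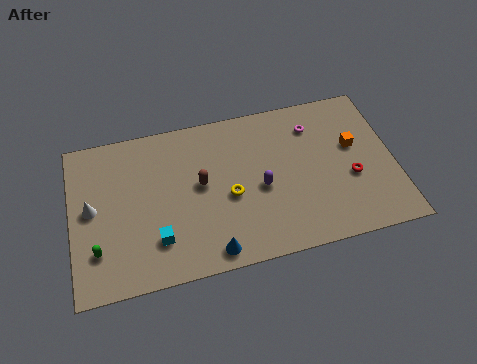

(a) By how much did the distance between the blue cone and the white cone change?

+5.5

The distance was about 1.9 in the first image and 7.4 in the second, so they moved 5.5 units further apart.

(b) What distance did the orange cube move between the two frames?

3.5

The orange cube was near (12.2, 7.2) before and (15.4, 5.9) after, so it travelled √(3.2² + 1.3²) ≈ 3.5 units.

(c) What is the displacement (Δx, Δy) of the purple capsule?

(1.1, 3.2)

From the two frames, the purple capsule sits at roughly (9.1, 1.2) before and (10.2, 4.4) after.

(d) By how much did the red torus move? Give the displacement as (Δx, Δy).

(2.2, -1.4)

The red torus started near (12.9, 5.3) and ended near (15.1, 3.9).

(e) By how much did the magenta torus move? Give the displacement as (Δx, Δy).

(3.0, 0.9)

The magenta torus started near (10.3, 6.8) and ended near (13.3, 7.7).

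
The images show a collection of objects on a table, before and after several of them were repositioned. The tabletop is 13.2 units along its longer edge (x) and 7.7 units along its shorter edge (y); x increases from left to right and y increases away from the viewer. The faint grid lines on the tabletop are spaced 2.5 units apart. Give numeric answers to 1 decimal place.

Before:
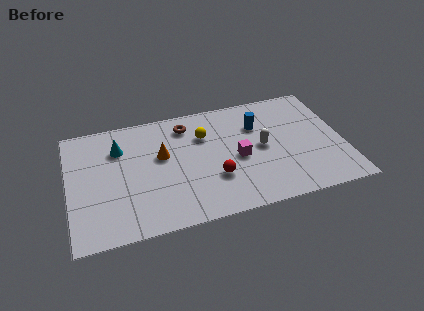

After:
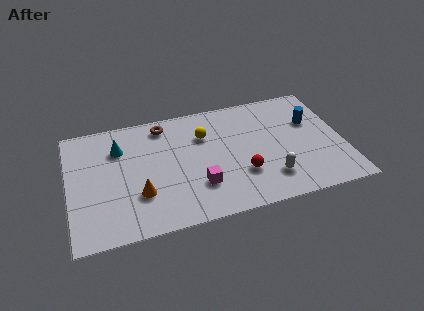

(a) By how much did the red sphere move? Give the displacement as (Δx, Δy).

(1.3, -0.1)

The red sphere started near (6.9, 2.5) and ended near (8.2, 2.4).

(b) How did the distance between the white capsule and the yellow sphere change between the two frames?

+1.5

The distance was about 3.1 in the first image and 4.6 in the second, so they moved 1.5 units further apart.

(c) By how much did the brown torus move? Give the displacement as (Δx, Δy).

(-1.1, 0.3)

The brown torus started near (5.8, 6.3) and ended near (4.7, 6.6).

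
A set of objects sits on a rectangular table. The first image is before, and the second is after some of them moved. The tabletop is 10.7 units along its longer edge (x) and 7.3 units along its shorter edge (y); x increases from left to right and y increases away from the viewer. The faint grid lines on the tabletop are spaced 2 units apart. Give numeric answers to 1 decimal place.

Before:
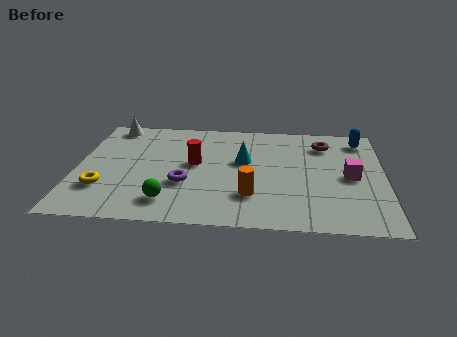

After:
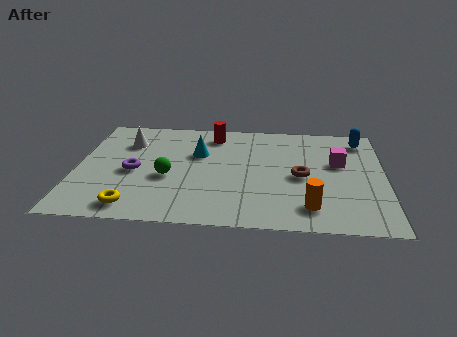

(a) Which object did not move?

the blue capsule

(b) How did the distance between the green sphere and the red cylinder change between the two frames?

+0.7

Before: roughly 2.7 units apart; after: 3.4. That's 0.7 units further apart.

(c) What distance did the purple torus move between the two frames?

1.9

The purple torus was near (3.8, 2.6) before and (2.0, 3.3) after, so it travelled √(1.8² + 0.7²) ≈ 1.9 units.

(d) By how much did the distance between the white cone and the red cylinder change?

-0.8

They were about 3.9 units apart before and 3.1 after — 0.8 units closer together.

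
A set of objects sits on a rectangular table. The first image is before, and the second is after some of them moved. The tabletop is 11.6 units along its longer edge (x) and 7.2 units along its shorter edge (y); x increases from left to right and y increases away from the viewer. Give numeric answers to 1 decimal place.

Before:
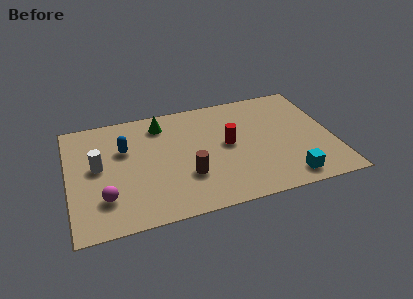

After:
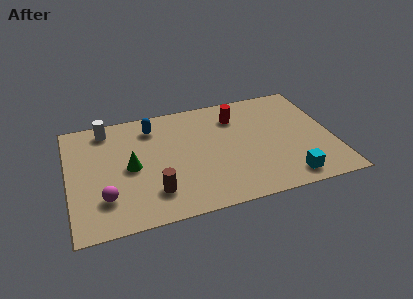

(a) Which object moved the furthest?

the green cone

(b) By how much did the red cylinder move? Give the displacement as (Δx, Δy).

(0.5, 1.7)

The red cylinder was at about (7.0, 3.8) and moved to about (7.5, 5.5).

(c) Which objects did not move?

the magenta sphere and the cyan cube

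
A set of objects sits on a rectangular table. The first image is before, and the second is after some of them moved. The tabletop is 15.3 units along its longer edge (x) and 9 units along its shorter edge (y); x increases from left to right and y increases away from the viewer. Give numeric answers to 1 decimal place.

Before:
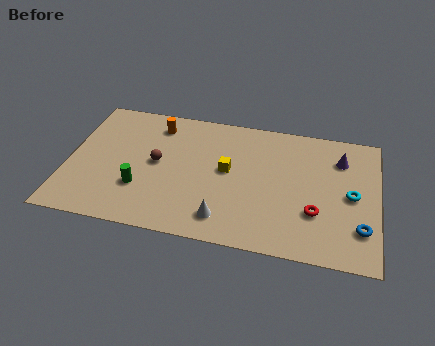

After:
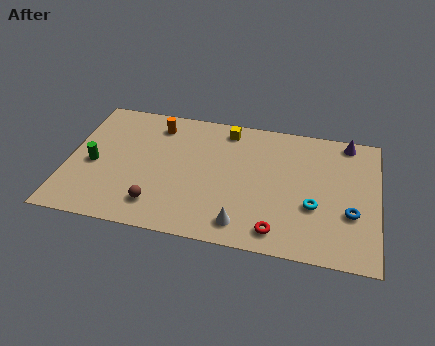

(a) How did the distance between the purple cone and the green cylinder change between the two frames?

+2.6

Before: roughly 10.5 units apart; after: 13.1. That's 2.6 units further apart.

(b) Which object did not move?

the orange cylinder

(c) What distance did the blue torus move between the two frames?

1.0

From (14.5, 2.3) to (14.0, 3.2), the blue torus covered √(0.5² + 0.9²) ≈ 1.0 units.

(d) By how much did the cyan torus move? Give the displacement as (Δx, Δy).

(-1.8, -1.1)

From the two frames, the cyan torus sits at roughly (14.0, 4.4) before and (12.2, 3.3) after.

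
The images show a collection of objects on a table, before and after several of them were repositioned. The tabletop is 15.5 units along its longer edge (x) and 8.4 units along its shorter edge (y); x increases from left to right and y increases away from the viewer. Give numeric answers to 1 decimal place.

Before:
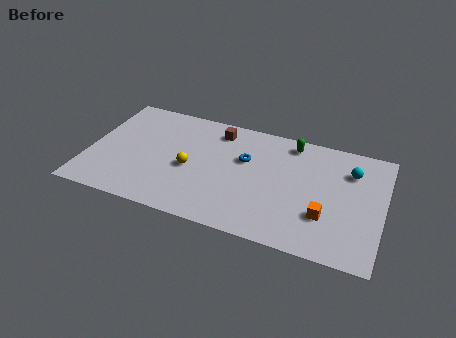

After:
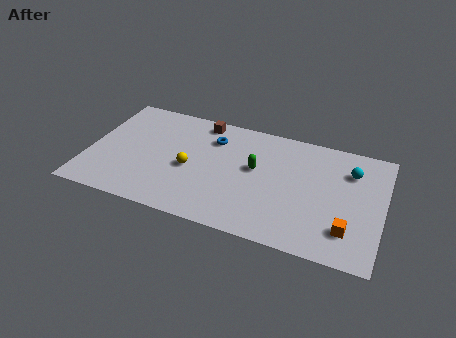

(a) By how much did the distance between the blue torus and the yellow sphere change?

-0.4

The distance was about 3.2 in the first image and 2.8 in the second, so they moved 0.4 units closer together.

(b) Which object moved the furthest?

the green capsule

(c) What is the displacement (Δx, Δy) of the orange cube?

(1.2, -0.6)

The orange cube was at about (12.6, 2.6) and moved to about (13.8, 2.0).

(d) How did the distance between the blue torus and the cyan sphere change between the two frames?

+1.7

The distance was about 5.6 in the first image and 7.3 in the second, so they moved 1.7 units further apart.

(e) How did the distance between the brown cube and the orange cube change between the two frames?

+2.3

Before: roughly 7.4 units apart; after: 9.7. That's 2.3 units further apart.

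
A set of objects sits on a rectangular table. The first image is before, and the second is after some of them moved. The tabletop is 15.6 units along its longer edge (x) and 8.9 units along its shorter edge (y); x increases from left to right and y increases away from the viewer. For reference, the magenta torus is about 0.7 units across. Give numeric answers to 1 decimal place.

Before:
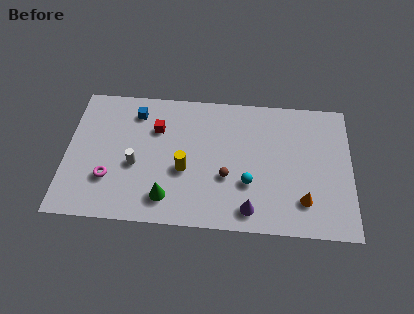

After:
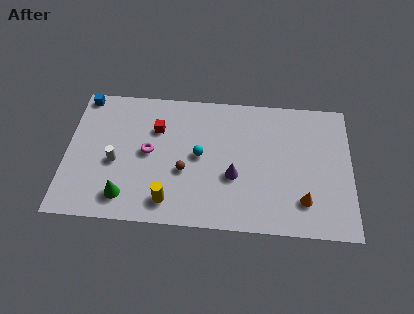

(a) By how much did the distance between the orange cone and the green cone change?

+2.3

The distance was about 7.4 in the first image and 9.7 in the second, so they moved 2.3 units further apart.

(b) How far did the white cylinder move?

1.1

The white cylinder moved from about (3.8, 3.7) to (2.7, 3.8), a distance of √(1.1² + 0.1²) ≈ 1.1.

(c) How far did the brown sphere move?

2.3

From (8.8, 3.3) to (6.5, 3.5), the brown sphere covered √(2.3² + 0.2²) ≈ 2.3 units.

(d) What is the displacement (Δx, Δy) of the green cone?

(-2.3, -0.1)

The green cone started near (5.6, 1.7) and ended near (3.3, 1.6).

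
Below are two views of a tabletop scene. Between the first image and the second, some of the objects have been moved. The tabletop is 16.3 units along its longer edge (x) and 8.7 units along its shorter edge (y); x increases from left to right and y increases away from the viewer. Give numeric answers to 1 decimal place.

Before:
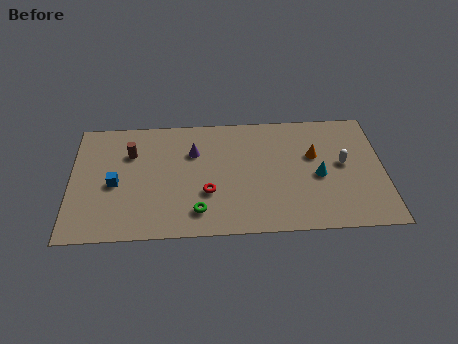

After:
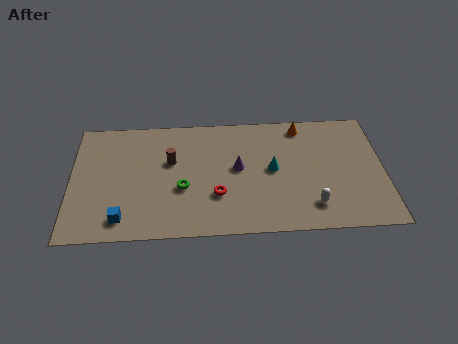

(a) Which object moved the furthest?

the white capsule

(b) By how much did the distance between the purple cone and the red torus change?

-0.9

They were about 3.1 units apart before and 2.2 after — 0.9 units closer together.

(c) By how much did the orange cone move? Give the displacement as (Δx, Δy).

(-0.6, 2.2)

From the two frames, the orange cone sits at roughly (12.7, 5.4) before and (12.1, 7.6) after.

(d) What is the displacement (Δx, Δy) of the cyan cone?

(-2.4, 0.6)

The cyan cone started near (12.9, 3.9) and ended near (10.5, 4.5).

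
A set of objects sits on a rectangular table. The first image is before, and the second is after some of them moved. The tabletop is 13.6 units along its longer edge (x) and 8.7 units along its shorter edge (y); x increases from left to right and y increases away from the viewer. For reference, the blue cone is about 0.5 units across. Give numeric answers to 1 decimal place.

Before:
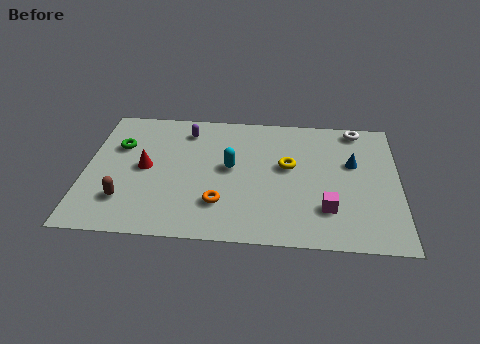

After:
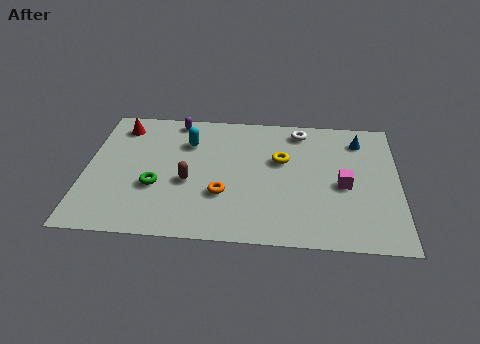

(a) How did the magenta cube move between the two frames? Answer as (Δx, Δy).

(0.7, 1.6)

The magenta cube started near (10.5, 2.3) and ended near (11.2, 3.9).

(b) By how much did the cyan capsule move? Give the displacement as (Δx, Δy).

(-1.9, 1.6)

The cyan capsule started near (6.3, 4.7) and ended near (4.4, 6.3).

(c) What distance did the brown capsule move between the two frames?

3.0

The brown capsule moved from about (1.8, 2.2) to (4.5, 3.6), a distance of √(2.7² + 1.4²) ≈ 3.0.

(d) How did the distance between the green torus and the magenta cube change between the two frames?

-1.6

They were about 9.7 units apart before and 8.1 after — 1.6 units closer together.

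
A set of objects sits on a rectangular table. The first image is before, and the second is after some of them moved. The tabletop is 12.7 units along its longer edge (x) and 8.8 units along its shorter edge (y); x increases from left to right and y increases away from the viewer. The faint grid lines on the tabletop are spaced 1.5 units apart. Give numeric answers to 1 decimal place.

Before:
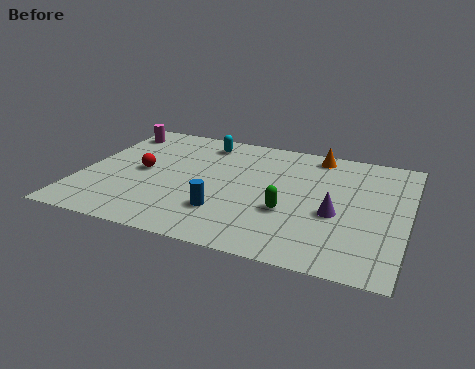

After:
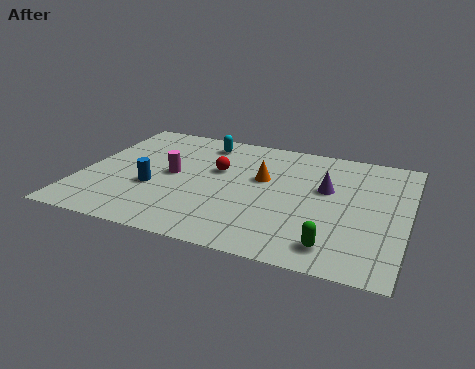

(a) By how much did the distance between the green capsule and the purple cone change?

+2.1

They were about 1.8 units apart before and 3.9 after — 2.1 units further apart.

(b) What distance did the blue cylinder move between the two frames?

3.0

The blue cylinder moved from about (5.8, 2.4) to (2.9, 3.3), a distance of √(2.9² + 0.9²) ≈ 3.0.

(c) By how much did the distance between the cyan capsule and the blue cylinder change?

-0.8

Before: roughly 5.2 units apart; after: 4.4. That's 0.8 units closer together.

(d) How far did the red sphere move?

3.1

The red sphere was near (2.3, 4.4) before and (5.2, 5.4) after, so it travelled √(2.9² + 1.0²) ≈ 3.1 units.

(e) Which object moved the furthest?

the magenta cylinder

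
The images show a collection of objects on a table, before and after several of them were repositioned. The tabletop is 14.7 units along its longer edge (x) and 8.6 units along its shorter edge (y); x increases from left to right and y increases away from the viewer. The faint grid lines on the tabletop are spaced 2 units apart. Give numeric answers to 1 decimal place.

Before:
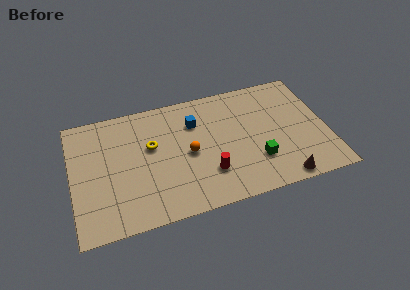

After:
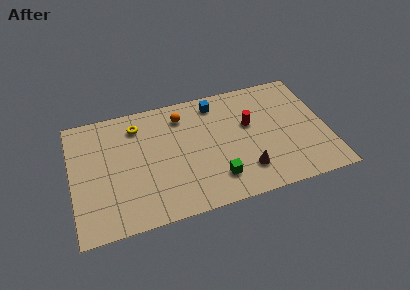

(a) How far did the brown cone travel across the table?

2.3

The brown cone moved from about (11.8, 0.8) to (9.8, 2.0), a distance of √(2.0² + 1.2²) ≈ 2.3.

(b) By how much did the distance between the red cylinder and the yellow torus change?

+2.4

The distance was about 4.2 in the first image and 6.6 in the second, so they moved 2.4 units further apart.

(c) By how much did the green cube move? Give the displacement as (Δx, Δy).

(-2.4, -0.6)

From the two frames, the green cube sits at roughly (10.5, 2.5) before and (8.1, 1.9) after.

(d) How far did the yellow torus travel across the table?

1.8

The yellow torus was near (4.6, 5.2) before and (3.9, 6.9) after, so it travelled √(0.7² + 1.7²) ≈ 1.8 units.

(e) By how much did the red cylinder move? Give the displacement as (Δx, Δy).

(2.6, 2.8)

From the two frames, the red cylinder sits at roughly (7.7, 2.4) before and (10.3, 5.2) after.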